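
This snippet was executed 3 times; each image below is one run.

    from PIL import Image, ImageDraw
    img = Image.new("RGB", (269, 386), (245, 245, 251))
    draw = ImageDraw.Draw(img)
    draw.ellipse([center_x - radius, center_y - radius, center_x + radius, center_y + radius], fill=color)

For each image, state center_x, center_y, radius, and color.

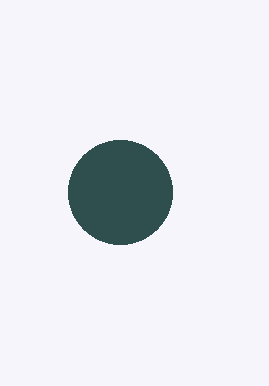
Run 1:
center_x = 120; center_y = 192; radius = 52; color = 'darkslategray'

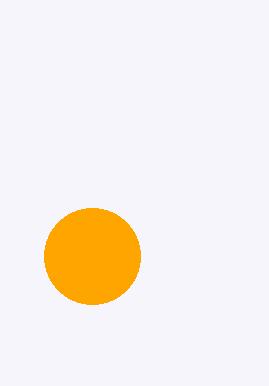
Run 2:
center_x = 92
center_y = 256
radius = 48
color = 'orange'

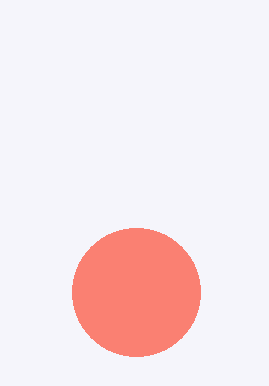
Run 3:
center_x = 136
center_y = 292
radius = 64
color = 'salmon'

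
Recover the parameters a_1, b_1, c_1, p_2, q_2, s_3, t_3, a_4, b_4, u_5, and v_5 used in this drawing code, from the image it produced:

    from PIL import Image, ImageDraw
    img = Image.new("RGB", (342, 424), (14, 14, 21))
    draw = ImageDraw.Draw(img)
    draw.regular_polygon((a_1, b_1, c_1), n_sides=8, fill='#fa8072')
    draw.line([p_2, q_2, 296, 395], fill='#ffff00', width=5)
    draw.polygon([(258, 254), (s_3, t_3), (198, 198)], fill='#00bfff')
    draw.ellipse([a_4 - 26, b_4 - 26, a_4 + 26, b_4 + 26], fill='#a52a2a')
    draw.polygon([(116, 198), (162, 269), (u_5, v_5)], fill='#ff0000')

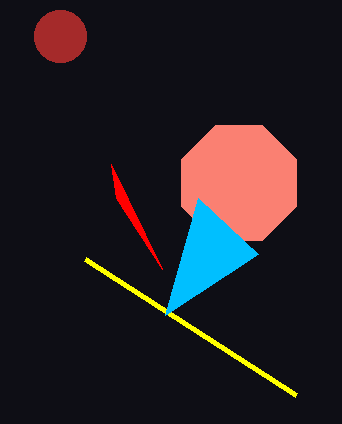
a_1 = 239, b_1 = 183, c_1 = 62, p_2 = 85, q_2 = 259, s_3 = 165, t_3 = 315, a_4 = 60, b_4 = 36, u_5 = 111, v_5 = 164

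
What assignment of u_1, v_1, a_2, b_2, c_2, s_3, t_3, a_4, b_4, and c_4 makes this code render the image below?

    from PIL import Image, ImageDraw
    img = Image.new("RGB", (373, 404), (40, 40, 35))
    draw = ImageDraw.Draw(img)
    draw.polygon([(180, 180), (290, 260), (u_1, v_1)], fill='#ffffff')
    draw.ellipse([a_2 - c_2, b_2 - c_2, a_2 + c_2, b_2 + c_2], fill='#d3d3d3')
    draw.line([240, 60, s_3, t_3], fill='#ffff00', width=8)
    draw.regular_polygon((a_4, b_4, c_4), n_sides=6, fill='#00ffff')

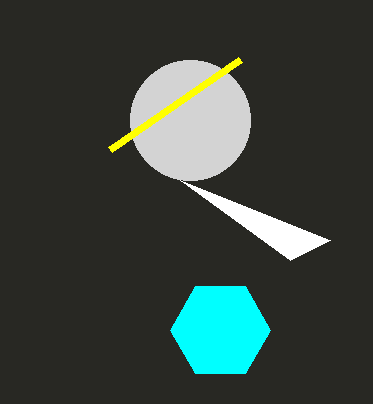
u_1 = 330; v_1 = 240; a_2 = 190; b_2 = 120; c_2 = 60; s_3 = 110; t_3 = 150; a_4 = 220; b_4 = 330; c_4 = 50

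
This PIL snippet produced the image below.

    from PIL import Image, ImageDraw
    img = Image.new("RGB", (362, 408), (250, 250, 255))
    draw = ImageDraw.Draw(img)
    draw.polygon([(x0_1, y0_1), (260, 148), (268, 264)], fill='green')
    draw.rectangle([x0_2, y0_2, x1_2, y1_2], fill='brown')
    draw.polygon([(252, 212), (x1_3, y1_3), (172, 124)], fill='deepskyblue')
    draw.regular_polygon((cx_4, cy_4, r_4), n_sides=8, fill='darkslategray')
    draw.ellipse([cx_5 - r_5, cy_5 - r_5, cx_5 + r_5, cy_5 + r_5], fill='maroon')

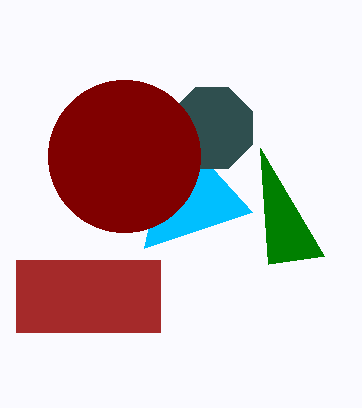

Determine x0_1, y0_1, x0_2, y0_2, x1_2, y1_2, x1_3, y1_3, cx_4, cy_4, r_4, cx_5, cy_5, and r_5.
x0_1 = 324
y0_1 = 256
x0_2 = 16
y0_2 = 260
x1_2 = 160
y1_2 = 332
x1_3 = 144
y1_3 = 248
cx_4 = 212
cy_4 = 128
r_4 = 44
cx_5 = 124
cy_5 = 156
r_5 = 76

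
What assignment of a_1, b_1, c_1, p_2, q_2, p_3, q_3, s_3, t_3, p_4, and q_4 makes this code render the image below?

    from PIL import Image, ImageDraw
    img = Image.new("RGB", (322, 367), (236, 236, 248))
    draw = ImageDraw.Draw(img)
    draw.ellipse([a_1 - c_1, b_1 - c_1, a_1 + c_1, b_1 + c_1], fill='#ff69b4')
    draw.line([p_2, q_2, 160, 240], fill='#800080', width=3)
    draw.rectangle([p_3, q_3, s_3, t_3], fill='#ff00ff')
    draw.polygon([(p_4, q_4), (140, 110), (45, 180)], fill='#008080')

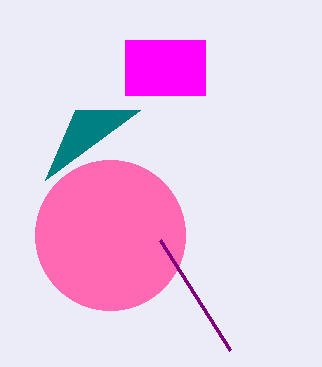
a_1 = 110; b_1 = 235; c_1 = 75; p_2 = 230; q_2 = 350; p_3 = 125; q_3 = 40; s_3 = 205; t_3 = 95; p_4 = 75; q_4 = 110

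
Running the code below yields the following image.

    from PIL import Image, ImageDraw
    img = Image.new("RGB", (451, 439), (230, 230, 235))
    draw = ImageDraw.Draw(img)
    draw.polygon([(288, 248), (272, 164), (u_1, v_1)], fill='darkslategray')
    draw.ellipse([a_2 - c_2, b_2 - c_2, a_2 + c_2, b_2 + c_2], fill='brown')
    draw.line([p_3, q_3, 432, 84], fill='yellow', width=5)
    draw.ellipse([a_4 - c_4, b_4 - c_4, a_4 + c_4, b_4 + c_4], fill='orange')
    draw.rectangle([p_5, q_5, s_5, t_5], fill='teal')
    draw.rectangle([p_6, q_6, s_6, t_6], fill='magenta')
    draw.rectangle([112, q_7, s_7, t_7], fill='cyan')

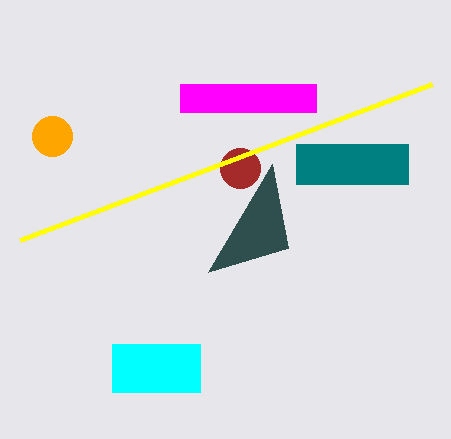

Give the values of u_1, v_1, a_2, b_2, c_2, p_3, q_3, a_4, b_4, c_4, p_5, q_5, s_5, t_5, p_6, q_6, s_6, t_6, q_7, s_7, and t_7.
u_1 = 208
v_1 = 272
a_2 = 240
b_2 = 168
c_2 = 20
p_3 = 20
q_3 = 240
a_4 = 52
b_4 = 136
c_4 = 20
p_5 = 296
q_5 = 144
s_5 = 408
t_5 = 184
p_6 = 180
q_6 = 84
s_6 = 316
t_6 = 112
q_7 = 344
s_7 = 200
t_7 = 392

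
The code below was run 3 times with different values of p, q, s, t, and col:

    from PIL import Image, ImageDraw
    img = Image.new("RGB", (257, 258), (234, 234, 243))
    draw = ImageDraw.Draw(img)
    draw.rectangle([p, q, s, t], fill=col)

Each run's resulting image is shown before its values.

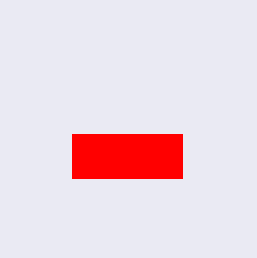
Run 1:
p = 72
q = 134
s = 182
t = 178
col = 'red'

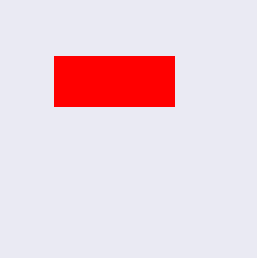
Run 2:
p = 54; q = 56; s = 174; t = 106; col = 'red'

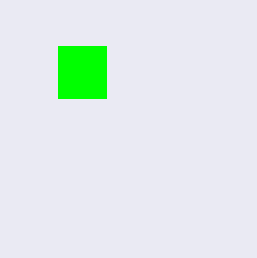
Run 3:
p = 58, q = 46, s = 106, t = 98, col = 'lime'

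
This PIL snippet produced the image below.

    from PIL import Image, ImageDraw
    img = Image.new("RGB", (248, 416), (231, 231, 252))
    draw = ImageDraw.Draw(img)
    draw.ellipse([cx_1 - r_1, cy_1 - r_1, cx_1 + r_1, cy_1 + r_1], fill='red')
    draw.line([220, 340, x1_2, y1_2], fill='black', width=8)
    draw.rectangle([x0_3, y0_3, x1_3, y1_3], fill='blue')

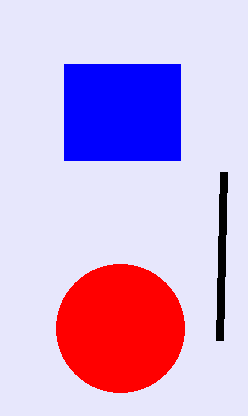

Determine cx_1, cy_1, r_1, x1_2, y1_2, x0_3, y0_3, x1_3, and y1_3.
cx_1 = 120; cy_1 = 328; r_1 = 64; x1_2 = 224; y1_2 = 172; x0_3 = 64; y0_3 = 64; x1_3 = 180; y1_3 = 160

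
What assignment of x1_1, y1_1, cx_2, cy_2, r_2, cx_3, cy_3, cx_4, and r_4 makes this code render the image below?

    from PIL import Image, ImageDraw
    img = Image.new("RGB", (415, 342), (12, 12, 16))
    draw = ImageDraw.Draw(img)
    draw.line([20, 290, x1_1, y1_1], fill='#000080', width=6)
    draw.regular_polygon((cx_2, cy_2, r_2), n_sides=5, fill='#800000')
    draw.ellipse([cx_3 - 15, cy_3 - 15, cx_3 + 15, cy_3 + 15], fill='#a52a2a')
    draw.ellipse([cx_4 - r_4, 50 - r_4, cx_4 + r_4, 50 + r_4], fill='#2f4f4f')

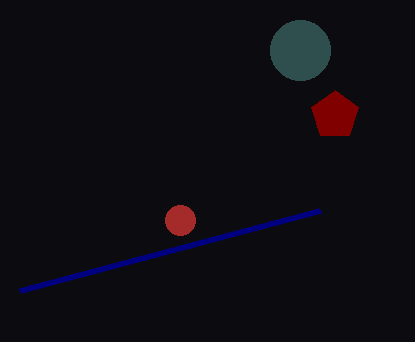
x1_1 = 320, y1_1 = 210, cx_2 = 335, cy_2 = 115, r_2 = 25, cx_3 = 180, cy_3 = 220, cx_4 = 300, r_4 = 30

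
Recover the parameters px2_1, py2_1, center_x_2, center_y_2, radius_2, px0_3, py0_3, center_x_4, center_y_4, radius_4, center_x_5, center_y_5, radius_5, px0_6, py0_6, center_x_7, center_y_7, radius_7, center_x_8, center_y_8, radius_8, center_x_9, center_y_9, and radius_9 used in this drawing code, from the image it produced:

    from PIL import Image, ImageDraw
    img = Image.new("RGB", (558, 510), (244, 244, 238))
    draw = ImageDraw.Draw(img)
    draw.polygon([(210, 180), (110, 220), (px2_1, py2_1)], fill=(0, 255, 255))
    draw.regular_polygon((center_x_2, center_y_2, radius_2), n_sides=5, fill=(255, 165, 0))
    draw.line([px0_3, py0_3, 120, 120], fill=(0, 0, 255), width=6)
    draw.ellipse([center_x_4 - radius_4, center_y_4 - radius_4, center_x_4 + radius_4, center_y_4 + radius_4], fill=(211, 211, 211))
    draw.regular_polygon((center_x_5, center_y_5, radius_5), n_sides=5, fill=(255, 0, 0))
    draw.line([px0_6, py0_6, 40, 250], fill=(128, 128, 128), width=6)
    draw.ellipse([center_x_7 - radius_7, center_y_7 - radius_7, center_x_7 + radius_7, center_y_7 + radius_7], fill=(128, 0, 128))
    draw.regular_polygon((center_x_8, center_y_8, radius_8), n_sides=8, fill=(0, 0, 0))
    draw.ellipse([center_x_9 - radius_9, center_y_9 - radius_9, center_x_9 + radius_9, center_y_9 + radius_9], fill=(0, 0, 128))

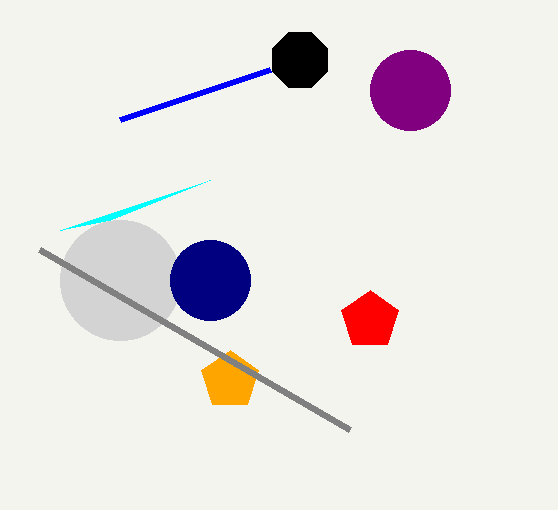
px2_1 = 60
py2_1 = 230
center_x_2 = 230
center_y_2 = 380
radius_2 = 30
px0_3 = 270
py0_3 = 70
center_x_4 = 120
center_y_4 = 280
radius_4 = 60
center_x_5 = 370
center_y_5 = 320
radius_5 = 30
px0_6 = 350
py0_6 = 430
center_x_7 = 410
center_y_7 = 90
radius_7 = 40
center_x_8 = 300
center_y_8 = 60
radius_8 = 30
center_x_9 = 210
center_y_9 = 280
radius_9 = 40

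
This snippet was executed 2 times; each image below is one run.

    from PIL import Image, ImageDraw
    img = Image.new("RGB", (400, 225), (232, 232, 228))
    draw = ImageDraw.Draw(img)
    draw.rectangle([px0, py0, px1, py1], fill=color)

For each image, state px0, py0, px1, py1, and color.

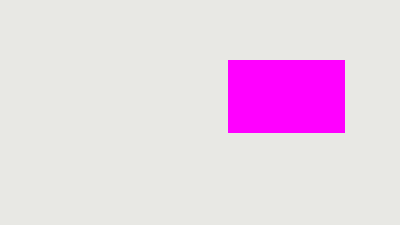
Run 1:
px0 = 228
py0 = 60
px1 = 344
py1 = 132
color = 'magenta'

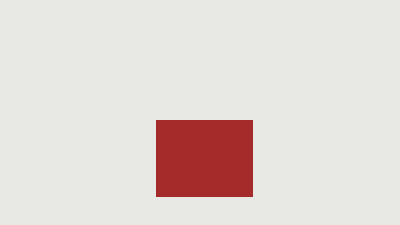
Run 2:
px0 = 156; py0 = 120; px1 = 252; py1 = 196; color = 'brown'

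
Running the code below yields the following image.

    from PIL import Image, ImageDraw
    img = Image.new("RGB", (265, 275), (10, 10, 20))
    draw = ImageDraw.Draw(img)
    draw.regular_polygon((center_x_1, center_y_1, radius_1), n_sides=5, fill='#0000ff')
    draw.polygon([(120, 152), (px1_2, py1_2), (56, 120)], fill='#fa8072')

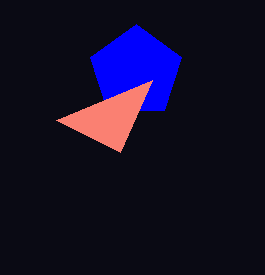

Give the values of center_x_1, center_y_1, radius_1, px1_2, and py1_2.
center_x_1 = 136, center_y_1 = 72, radius_1 = 48, px1_2 = 152, py1_2 = 80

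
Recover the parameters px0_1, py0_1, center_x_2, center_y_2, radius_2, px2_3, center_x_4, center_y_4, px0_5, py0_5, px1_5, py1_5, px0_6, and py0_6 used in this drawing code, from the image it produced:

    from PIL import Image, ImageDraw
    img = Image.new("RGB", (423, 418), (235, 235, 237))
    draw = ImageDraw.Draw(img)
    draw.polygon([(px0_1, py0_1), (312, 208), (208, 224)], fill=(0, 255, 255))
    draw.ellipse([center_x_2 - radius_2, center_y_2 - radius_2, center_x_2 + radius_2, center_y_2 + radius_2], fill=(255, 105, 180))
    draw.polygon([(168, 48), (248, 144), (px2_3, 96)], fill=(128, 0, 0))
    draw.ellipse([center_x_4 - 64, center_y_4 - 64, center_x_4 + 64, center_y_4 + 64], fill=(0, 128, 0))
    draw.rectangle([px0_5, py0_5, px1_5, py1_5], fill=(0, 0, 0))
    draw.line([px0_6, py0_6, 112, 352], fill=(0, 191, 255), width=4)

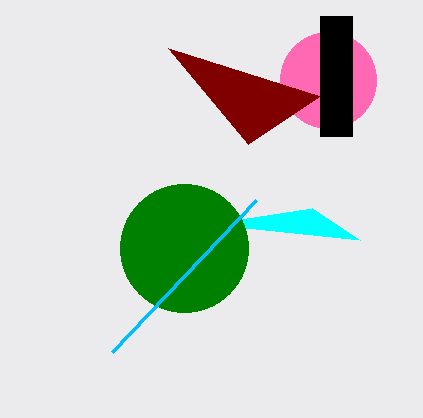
px0_1 = 360; py0_1 = 240; center_x_2 = 328; center_y_2 = 80; radius_2 = 48; px2_3 = 320; center_x_4 = 184; center_y_4 = 248; px0_5 = 320; py0_5 = 16; px1_5 = 352; py1_5 = 136; px0_6 = 256; py0_6 = 200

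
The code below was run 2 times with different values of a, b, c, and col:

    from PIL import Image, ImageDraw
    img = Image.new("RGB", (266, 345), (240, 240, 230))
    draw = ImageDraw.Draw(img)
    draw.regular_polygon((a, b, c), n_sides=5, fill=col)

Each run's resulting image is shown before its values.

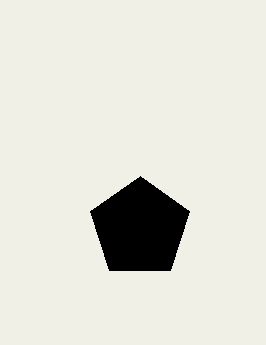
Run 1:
a = 140
b = 228
c = 52
col = 'black'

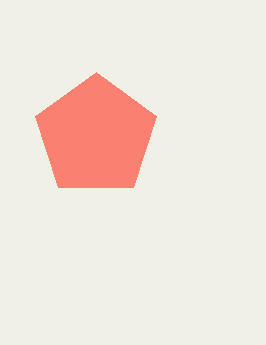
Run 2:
a = 96
b = 136
c = 64
col = 'salmon'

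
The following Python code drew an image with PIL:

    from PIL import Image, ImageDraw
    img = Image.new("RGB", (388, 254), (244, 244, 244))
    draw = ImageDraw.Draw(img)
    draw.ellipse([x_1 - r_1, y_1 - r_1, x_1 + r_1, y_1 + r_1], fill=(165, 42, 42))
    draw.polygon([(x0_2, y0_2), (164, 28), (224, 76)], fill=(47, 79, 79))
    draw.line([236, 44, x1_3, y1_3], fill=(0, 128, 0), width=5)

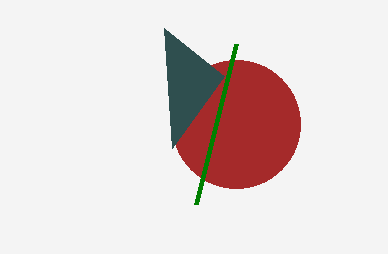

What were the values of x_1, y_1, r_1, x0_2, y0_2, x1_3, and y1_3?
x_1 = 236; y_1 = 124; r_1 = 64; x0_2 = 172; y0_2 = 148; x1_3 = 196; y1_3 = 204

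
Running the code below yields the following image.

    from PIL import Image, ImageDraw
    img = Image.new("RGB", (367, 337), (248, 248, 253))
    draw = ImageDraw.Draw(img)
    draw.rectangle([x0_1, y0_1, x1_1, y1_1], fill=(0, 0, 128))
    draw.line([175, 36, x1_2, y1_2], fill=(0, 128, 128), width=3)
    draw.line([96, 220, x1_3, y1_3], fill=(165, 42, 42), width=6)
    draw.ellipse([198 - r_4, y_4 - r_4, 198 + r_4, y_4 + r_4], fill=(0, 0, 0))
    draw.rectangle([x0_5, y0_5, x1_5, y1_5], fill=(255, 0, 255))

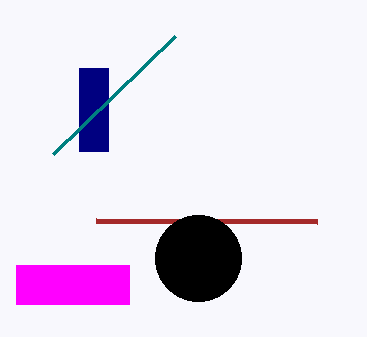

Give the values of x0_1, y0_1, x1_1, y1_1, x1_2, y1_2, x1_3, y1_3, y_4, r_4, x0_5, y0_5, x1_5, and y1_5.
x0_1 = 79
y0_1 = 68
x1_1 = 108
y1_1 = 151
x1_2 = 53
y1_2 = 154
x1_3 = 317
y1_3 = 221
y_4 = 258
r_4 = 43
x0_5 = 16
y0_5 = 265
x1_5 = 129
y1_5 = 304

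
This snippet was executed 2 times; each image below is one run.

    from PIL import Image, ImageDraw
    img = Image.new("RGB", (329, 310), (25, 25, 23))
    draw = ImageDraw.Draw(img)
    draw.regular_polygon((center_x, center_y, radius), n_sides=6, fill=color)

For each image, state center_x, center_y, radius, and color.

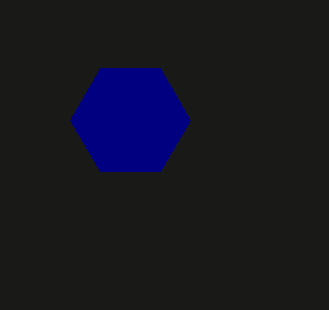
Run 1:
center_x = 130
center_y = 120
radius = 60
color = 'navy'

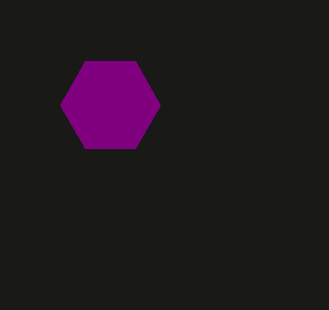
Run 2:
center_x = 110, center_y = 105, radius = 50, color = 'purple'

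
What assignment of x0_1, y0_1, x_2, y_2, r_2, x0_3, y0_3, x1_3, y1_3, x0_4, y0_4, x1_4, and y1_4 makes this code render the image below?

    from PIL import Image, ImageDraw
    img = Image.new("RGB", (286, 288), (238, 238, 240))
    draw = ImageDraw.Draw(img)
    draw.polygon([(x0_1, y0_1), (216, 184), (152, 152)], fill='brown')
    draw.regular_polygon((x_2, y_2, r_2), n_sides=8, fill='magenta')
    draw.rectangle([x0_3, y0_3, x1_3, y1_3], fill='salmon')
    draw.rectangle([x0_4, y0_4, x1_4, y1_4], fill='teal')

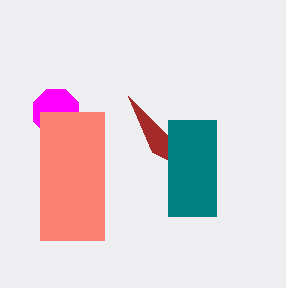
x0_1 = 128, y0_1 = 96, x_2 = 56, y_2 = 112, r_2 = 24, x0_3 = 40, y0_3 = 112, x1_3 = 104, y1_3 = 240, x0_4 = 168, y0_4 = 120, x1_4 = 216, y1_4 = 216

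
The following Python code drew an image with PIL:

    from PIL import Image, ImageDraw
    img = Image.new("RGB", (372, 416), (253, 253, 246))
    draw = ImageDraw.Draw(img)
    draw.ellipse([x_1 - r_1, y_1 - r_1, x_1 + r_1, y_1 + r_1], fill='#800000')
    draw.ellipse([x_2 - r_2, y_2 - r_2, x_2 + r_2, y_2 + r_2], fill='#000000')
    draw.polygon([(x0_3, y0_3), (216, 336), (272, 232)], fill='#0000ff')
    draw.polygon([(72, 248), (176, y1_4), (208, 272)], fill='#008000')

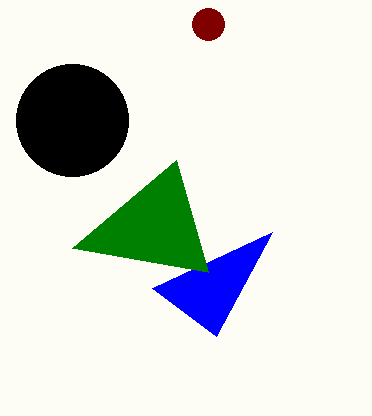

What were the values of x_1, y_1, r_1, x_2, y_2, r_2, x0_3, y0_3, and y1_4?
x_1 = 208, y_1 = 24, r_1 = 16, x_2 = 72, y_2 = 120, r_2 = 56, x0_3 = 152, y0_3 = 288, y1_4 = 160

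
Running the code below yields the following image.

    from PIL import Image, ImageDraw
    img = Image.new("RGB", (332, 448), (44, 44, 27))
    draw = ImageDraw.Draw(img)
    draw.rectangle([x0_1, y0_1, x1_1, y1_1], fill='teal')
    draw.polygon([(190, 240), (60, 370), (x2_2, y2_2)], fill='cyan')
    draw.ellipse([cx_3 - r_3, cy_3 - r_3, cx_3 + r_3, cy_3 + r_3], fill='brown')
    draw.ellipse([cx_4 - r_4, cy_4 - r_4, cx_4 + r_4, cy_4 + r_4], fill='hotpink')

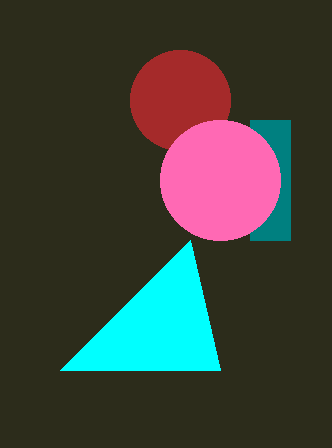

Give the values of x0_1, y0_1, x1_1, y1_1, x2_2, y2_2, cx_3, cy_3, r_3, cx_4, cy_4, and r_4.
x0_1 = 250, y0_1 = 120, x1_1 = 290, y1_1 = 240, x2_2 = 220, y2_2 = 370, cx_3 = 180, cy_3 = 100, r_3 = 50, cx_4 = 220, cy_4 = 180, r_4 = 60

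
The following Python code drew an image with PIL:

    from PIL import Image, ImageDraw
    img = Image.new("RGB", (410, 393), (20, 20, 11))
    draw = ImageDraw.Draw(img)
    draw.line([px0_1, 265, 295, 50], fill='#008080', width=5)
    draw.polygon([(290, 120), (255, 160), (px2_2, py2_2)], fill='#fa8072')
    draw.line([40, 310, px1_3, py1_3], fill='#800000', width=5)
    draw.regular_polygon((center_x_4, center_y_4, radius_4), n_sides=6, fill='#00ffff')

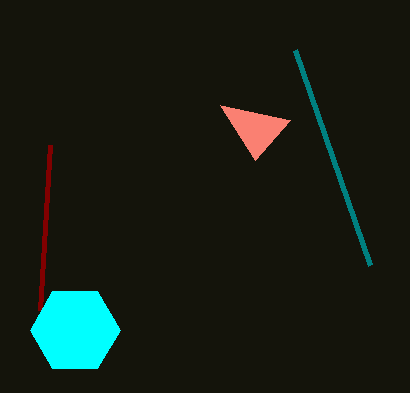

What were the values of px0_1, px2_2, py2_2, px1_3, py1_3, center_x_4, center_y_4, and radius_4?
px0_1 = 370, px2_2 = 220, py2_2 = 105, px1_3 = 50, py1_3 = 145, center_x_4 = 75, center_y_4 = 330, radius_4 = 45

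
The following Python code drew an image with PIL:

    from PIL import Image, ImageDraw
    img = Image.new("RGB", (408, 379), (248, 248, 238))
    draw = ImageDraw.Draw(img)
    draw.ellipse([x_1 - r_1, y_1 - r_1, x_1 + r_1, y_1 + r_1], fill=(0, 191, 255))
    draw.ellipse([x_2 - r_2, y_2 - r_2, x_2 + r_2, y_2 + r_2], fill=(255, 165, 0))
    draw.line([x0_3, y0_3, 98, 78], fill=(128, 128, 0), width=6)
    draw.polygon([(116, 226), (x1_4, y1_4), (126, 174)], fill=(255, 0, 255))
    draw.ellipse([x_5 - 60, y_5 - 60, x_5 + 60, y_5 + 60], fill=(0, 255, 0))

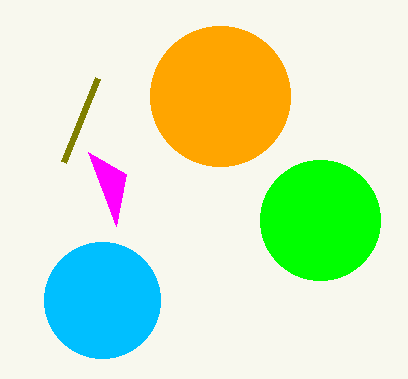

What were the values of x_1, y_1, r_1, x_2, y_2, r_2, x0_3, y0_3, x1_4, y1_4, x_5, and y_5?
x_1 = 102; y_1 = 300; r_1 = 58; x_2 = 220; y_2 = 96; r_2 = 70; x0_3 = 64; y0_3 = 162; x1_4 = 88; y1_4 = 152; x_5 = 320; y_5 = 220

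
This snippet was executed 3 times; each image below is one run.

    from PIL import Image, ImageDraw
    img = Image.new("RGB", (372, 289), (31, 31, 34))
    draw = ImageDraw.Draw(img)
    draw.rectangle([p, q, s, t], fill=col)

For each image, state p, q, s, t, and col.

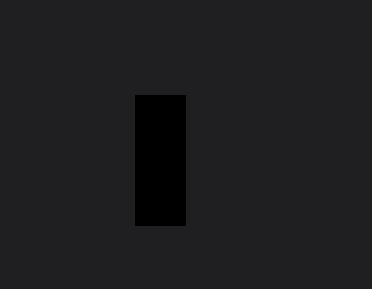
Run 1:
p = 135, q = 95, s = 185, t = 225, col = 'black'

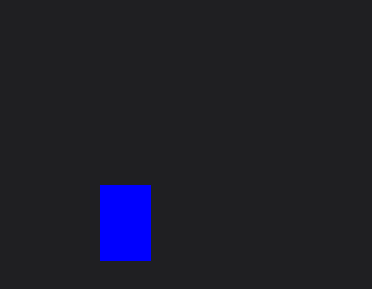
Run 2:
p = 100
q = 185
s = 150
t = 260
col = 'blue'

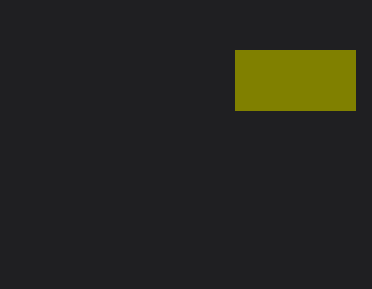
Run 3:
p = 235
q = 50
s = 355
t = 110
col = 'olive'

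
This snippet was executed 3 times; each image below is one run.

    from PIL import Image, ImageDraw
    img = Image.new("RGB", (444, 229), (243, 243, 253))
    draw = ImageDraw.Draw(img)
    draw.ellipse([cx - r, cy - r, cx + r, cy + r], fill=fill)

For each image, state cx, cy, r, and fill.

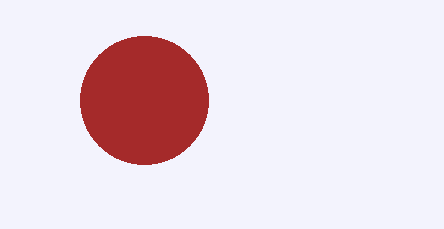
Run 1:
cx = 144, cy = 100, r = 64, fill = 'brown'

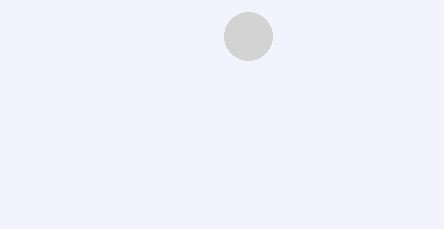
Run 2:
cx = 248, cy = 36, r = 24, fill = 'lightgray'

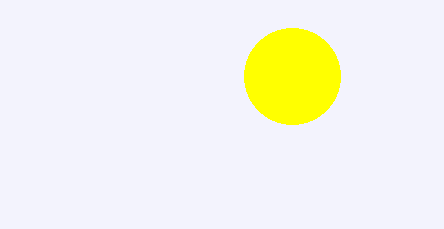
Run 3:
cx = 292; cy = 76; r = 48; fill = 'yellow'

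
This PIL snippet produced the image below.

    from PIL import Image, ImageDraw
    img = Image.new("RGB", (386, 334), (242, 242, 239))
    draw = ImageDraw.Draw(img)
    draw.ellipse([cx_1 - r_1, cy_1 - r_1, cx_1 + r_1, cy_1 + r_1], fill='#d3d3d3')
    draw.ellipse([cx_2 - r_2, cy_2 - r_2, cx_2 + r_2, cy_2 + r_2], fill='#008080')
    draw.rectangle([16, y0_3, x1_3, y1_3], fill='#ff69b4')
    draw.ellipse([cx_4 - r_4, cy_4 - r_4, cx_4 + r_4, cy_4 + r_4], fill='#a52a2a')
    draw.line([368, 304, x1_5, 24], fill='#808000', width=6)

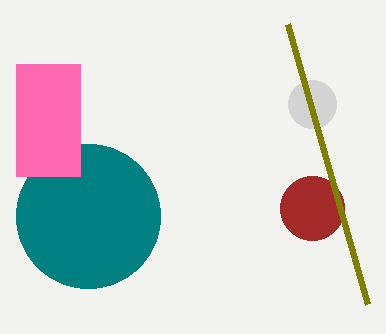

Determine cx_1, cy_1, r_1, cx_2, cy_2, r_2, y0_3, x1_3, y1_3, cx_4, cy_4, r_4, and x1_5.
cx_1 = 312
cy_1 = 104
r_1 = 24
cx_2 = 88
cy_2 = 216
r_2 = 72
y0_3 = 64
x1_3 = 80
y1_3 = 176
cx_4 = 312
cy_4 = 208
r_4 = 32
x1_5 = 288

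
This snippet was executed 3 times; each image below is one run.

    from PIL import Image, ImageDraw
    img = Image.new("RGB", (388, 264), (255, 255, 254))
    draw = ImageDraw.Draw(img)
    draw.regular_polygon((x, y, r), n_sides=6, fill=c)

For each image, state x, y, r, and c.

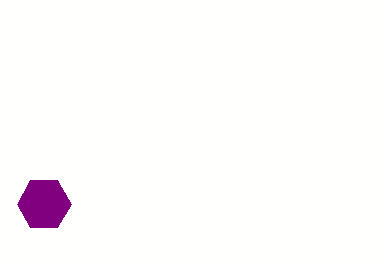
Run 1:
x = 44; y = 204; r = 27; c = 'purple'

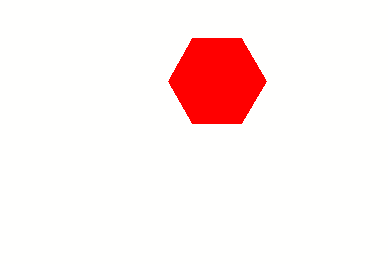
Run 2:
x = 217, y = 81, r = 49, c = 'red'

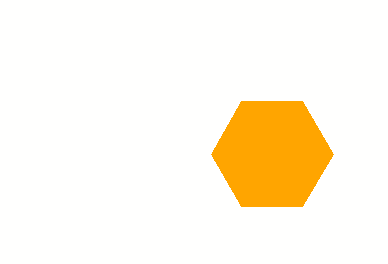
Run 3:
x = 272; y = 154; r = 61; c = 'orange'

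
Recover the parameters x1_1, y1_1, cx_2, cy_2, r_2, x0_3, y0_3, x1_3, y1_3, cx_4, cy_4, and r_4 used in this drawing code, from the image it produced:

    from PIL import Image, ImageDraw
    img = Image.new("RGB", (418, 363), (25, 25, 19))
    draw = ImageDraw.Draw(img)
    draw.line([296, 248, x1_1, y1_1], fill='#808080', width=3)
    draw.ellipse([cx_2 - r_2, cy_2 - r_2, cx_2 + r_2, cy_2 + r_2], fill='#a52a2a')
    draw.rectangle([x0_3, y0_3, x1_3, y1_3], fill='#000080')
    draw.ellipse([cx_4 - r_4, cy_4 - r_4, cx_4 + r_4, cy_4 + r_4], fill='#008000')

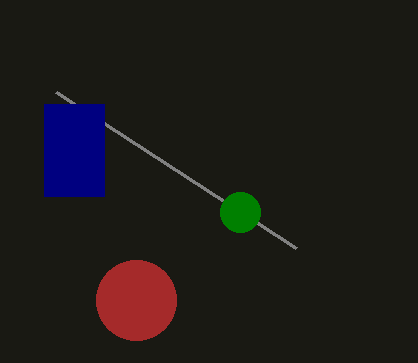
x1_1 = 56
y1_1 = 92
cx_2 = 136
cy_2 = 300
r_2 = 40
x0_3 = 44
y0_3 = 104
x1_3 = 104
y1_3 = 196
cx_4 = 240
cy_4 = 212
r_4 = 20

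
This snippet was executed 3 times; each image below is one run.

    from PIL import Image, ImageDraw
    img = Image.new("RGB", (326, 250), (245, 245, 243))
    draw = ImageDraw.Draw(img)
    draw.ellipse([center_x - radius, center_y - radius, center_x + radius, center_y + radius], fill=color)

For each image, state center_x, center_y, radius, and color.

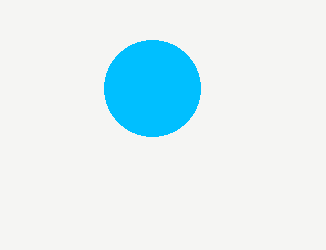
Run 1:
center_x = 152, center_y = 88, radius = 48, color = 'deepskyblue'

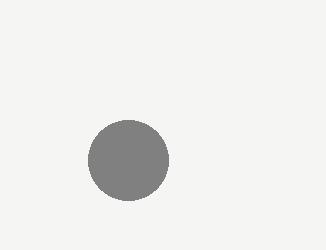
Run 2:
center_x = 128; center_y = 160; radius = 40; color = 'gray'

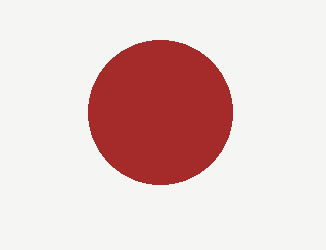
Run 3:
center_x = 160; center_y = 112; radius = 72; color = 'brown'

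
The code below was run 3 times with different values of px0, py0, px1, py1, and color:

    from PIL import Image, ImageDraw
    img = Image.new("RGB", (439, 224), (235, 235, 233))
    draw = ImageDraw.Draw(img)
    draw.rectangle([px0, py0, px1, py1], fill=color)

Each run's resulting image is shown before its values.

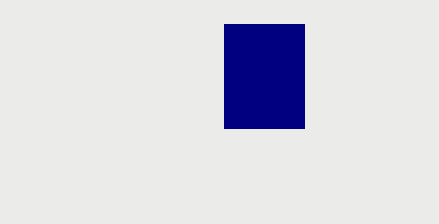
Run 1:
px0 = 224
py0 = 24
px1 = 304
py1 = 128
color = 'navy'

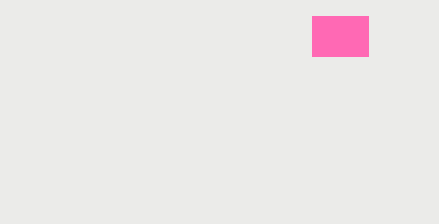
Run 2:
px0 = 312; py0 = 16; px1 = 368; py1 = 56; color = 'hotpink'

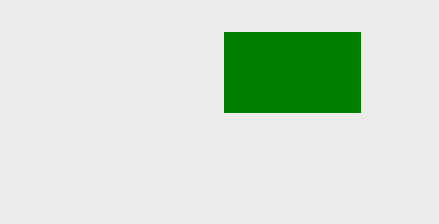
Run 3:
px0 = 224
py0 = 32
px1 = 360
py1 = 112
color = 'green'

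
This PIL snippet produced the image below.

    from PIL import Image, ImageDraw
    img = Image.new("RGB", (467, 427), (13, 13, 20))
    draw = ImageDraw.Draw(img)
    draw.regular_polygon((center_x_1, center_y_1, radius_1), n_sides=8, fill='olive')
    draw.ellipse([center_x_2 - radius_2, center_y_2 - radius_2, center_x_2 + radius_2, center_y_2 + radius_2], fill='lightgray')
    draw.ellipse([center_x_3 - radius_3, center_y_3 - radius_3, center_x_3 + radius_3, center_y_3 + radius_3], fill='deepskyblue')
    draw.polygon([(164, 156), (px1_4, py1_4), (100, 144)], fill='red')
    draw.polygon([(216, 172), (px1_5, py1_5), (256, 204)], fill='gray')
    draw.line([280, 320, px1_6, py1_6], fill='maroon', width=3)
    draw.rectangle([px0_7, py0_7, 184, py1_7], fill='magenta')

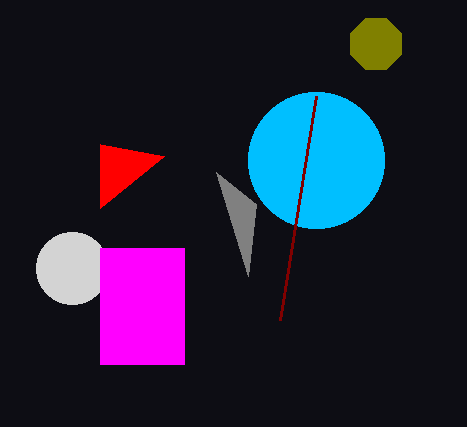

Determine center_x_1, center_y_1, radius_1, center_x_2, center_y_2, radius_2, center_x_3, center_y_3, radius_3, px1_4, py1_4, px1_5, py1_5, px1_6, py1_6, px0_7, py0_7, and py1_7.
center_x_1 = 376, center_y_1 = 44, radius_1 = 28, center_x_2 = 72, center_y_2 = 268, radius_2 = 36, center_x_3 = 316, center_y_3 = 160, radius_3 = 68, px1_4 = 100, py1_4 = 208, px1_5 = 248, py1_5 = 276, px1_6 = 316, py1_6 = 96, px0_7 = 100, py0_7 = 248, py1_7 = 364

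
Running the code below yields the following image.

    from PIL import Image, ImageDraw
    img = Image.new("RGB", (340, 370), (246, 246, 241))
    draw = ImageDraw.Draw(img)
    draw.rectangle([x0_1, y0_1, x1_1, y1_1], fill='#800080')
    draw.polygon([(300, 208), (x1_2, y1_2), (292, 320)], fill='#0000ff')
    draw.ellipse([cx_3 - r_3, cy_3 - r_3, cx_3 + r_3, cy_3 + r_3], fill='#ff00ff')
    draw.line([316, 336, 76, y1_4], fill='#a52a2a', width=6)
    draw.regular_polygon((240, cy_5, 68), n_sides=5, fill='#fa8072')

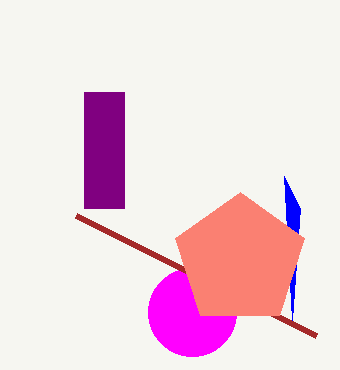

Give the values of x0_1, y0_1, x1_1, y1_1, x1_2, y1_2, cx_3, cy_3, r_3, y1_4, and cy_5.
x0_1 = 84, y0_1 = 92, x1_1 = 124, y1_1 = 208, x1_2 = 284, y1_2 = 176, cx_3 = 192, cy_3 = 312, r_3 = 44, y1_4 = 216, cy_5 = 260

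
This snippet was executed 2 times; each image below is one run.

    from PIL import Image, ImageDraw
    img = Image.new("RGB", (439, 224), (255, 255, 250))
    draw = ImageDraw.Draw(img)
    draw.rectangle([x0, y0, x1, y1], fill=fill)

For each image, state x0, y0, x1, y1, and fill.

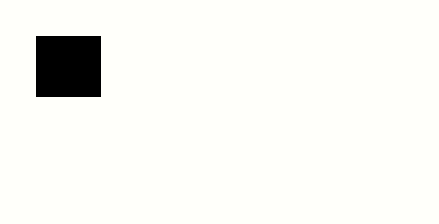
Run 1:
x0 = 36
y0 = 36
x1 = 100
y1 = 96
fill = 'black'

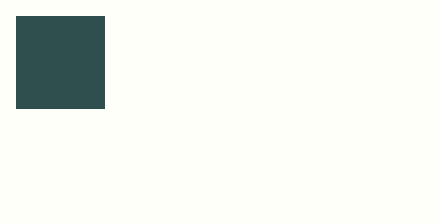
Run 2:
x0 = 16; y0 = 16; x1 = 104; y1 = 108; fill = 'darkslategray'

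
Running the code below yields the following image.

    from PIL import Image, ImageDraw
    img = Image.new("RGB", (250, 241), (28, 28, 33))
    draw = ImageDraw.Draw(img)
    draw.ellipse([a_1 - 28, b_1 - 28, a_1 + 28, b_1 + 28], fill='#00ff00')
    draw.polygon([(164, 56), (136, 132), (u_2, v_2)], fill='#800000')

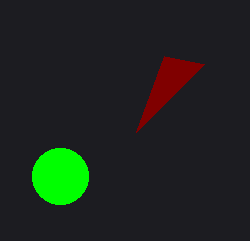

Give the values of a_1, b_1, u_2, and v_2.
a_1 = 60, b_1 = 176, u_2 = 204, v_2 = 64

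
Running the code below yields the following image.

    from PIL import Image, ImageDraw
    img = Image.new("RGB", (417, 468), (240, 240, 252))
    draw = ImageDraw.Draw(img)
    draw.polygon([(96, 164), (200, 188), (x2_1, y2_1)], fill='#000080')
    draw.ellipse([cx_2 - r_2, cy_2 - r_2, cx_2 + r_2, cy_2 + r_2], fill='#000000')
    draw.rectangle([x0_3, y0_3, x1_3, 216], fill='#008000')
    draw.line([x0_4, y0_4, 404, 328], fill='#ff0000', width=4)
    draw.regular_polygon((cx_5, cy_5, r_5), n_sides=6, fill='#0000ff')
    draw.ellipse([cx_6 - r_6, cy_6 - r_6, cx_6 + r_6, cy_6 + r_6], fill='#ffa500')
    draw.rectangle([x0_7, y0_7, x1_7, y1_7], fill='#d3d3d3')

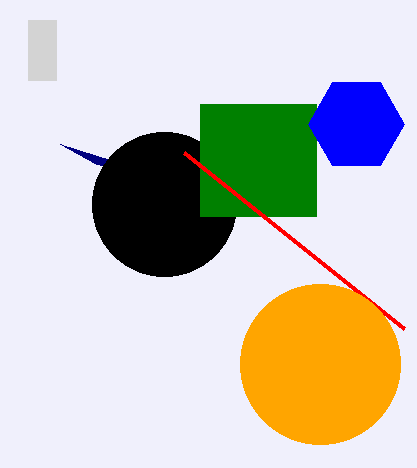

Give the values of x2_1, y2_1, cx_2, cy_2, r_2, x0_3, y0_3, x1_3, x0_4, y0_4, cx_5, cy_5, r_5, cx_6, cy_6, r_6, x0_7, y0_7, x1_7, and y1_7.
x2_1 = 60, y2_1 = 144, cx_2 = 164, cy_2 = 204, r_2 = 72, x0_3 = 200, y0_3 = 104, x1_3 = 316, x0_4 = 184, y0_4 = 152, cx_5 = 356, cy_5 = 124, r_5 = 48, cx_6 = 320, cy_6 = 364, r_6 = 80, x0_7 = 28, y0_7 = 20, x1_7 = 56, y1_7 = 80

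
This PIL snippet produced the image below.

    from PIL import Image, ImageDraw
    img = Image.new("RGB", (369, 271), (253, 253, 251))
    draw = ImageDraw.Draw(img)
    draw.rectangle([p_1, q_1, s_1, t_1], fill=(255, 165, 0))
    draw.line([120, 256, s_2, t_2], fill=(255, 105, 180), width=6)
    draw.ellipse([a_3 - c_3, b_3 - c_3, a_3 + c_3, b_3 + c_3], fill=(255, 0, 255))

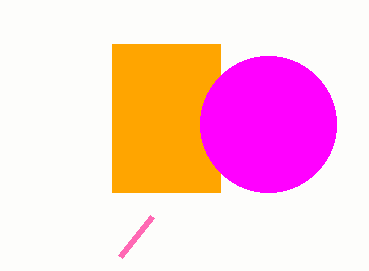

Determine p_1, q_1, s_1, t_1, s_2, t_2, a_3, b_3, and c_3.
p_1 = 112; q_1 = 44; s_1 = 220; t_1 = 192; s_2 = 152; t_2 = 216; a_3 = 268; b_3 = 124; c_3 = 68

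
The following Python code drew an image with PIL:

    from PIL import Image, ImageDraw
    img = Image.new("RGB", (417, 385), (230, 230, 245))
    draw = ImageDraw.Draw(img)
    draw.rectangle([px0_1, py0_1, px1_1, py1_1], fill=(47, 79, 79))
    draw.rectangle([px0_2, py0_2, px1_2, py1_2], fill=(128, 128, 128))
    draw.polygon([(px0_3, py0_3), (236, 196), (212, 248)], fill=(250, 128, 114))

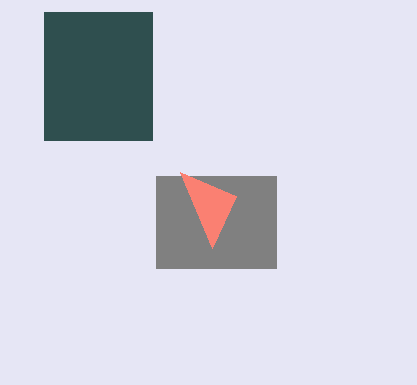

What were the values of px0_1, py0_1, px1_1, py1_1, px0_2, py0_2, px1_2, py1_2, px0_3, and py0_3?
px0_1 = 44; py0_1 = 12; px1_1 = 152; py1_1 = 140; px0_2 = 156; py0_2 = 176; px1_2 = 276; py1_2 = 268; px0_3 = 180; py0_3 = 172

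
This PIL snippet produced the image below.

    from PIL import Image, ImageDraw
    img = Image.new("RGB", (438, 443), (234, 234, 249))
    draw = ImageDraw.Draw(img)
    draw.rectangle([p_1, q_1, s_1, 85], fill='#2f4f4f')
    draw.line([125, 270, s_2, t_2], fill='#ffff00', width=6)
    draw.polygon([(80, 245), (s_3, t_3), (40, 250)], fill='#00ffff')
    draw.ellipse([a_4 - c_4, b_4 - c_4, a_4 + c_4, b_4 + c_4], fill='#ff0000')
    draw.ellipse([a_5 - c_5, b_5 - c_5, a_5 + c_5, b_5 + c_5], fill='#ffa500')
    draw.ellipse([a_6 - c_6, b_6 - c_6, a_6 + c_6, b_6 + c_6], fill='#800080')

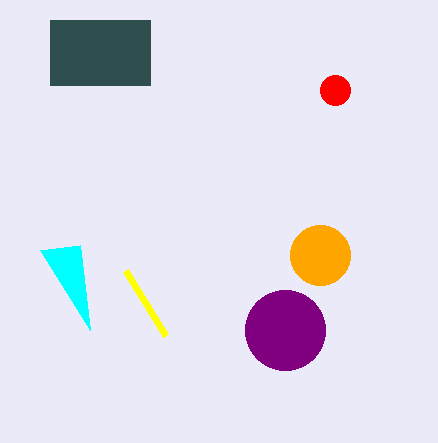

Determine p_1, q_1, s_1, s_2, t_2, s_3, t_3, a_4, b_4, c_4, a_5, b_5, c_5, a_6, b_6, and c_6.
p_1 = 50; q_1 = 20; s_1 = 150; s_2 = 165; t_2 = 335; s_3 = 90; t_3 = 330; a_4 = 335; b_4 = 90; c_4 = 15; a_5 = 320; b_5 = 255; c_5 = 30; a_6 = 285; b_6 = 330; c_6 = 40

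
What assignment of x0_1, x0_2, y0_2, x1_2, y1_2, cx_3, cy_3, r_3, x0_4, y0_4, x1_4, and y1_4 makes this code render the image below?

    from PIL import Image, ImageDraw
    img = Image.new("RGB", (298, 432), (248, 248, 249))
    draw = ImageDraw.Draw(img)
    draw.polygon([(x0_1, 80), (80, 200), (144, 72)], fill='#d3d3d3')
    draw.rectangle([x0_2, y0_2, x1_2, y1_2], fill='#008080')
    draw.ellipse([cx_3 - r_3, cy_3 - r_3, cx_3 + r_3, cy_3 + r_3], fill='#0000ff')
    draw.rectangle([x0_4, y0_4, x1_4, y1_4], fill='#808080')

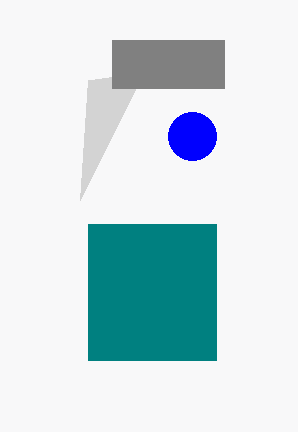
x0_1 = 88, x0_2 = 88, y0_2 = 224, x1_2 = 216, y1_2 = 360, cx_3 = 192, cy_3 = 136, r_3 = 24, x0_4 = 112, y0_4 = 40, x1_4 = 224, y1_4 = 88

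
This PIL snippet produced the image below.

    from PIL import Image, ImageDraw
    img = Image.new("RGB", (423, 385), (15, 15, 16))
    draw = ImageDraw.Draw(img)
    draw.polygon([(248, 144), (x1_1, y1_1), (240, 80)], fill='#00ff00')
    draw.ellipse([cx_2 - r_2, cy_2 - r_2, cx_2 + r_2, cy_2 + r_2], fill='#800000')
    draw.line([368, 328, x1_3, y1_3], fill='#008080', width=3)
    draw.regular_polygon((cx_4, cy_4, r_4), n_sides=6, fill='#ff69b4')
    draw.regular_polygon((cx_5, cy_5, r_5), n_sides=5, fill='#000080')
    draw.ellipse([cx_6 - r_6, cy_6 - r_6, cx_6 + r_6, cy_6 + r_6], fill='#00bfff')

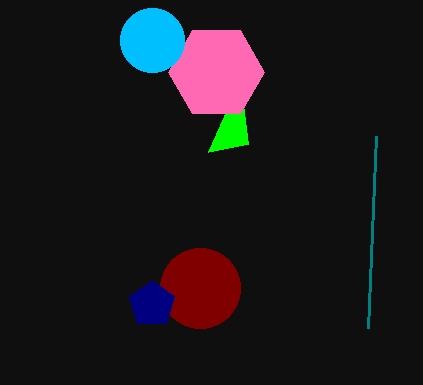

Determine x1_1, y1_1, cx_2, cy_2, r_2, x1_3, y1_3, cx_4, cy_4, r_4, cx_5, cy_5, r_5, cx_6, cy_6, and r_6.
x1_1 = 208
y1_1 = 152
cx_2 = 200
cy_2 = 288
r_2 = 40
x1_3 = 376
y1_3 = 136
cx_4 = 216
cy_4 = 72
r_4 = 48
cx_5 = 152
cy_5 = 304
r_5 = 24
cx_6 = 152
cy_6 = 40
r_6 = 32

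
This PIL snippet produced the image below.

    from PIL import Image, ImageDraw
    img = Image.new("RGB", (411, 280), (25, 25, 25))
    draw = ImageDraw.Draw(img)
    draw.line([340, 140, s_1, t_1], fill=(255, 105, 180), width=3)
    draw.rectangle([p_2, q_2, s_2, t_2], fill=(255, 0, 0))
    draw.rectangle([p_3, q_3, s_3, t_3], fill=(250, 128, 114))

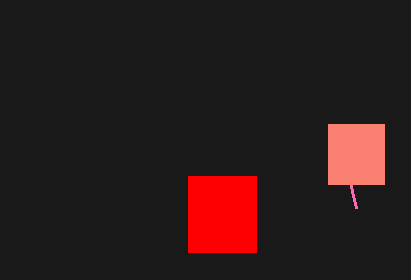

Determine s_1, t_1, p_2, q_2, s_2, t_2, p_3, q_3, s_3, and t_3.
s_1 = 356; t_1 = 208; p_2 = 188; q_2 = 176; s_2 = 256; t_2 = 252; p_3 = 328; q_3 = 124; s_3 = 384; t_3 = 184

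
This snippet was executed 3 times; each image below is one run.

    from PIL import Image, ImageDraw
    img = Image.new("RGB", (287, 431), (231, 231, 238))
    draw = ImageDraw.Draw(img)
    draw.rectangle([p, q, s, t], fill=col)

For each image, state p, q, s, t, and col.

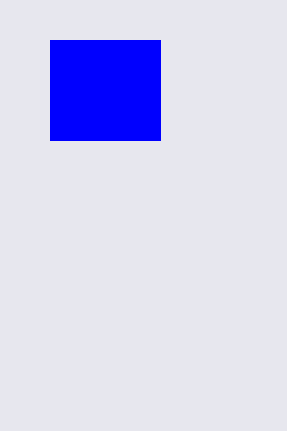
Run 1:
p = 50
q = 40
s = 160
t = 140
col = 'blue'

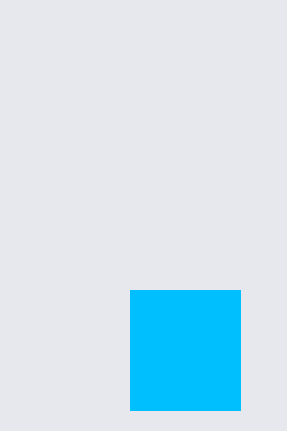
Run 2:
p = 130, q = 290, s = 240, t = 410, col = 'deepskyblue'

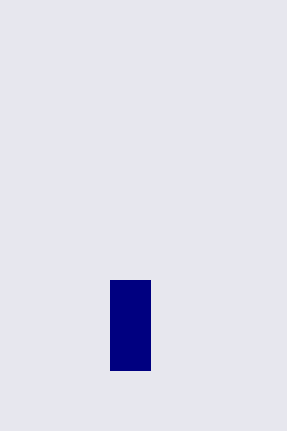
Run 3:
p = 110
q = 280
s = 150
t = 370
col = 'navy'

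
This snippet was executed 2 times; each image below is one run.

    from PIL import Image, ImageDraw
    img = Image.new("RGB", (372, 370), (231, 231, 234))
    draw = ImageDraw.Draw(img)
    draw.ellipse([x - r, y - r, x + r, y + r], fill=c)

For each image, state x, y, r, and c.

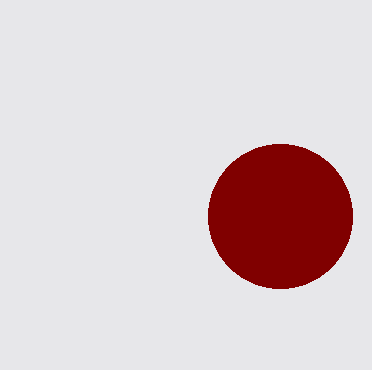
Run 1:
x = 280; y = 216; r = 72; c = 'maroon'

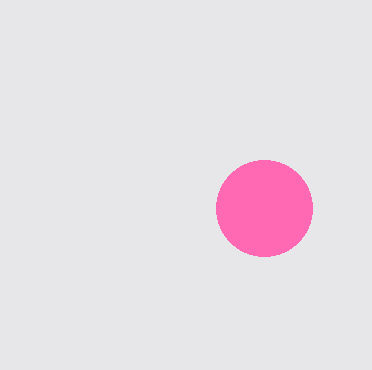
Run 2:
x = 264, y = 208, r = 48, c = 'hotpink'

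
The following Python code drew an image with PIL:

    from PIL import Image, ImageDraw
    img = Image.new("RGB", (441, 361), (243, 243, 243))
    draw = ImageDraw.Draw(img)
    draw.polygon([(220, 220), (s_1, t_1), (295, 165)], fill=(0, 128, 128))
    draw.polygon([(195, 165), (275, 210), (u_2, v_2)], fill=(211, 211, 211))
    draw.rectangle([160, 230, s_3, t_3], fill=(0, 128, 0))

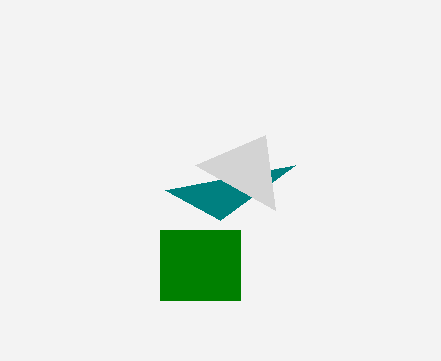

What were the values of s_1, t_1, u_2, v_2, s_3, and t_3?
s_1 = 165; t_1 = 190; u_2 = 265; v_2 = 135; s_3 = 240; t_3 = 300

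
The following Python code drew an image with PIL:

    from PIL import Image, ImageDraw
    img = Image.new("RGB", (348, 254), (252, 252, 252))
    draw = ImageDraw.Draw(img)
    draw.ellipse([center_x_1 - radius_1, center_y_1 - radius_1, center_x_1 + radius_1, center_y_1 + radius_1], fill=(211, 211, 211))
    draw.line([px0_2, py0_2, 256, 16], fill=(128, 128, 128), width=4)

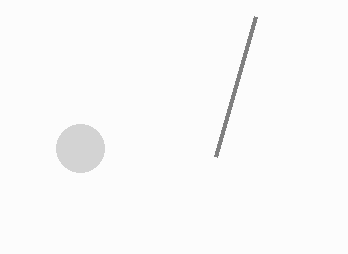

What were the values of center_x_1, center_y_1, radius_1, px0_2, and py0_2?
center_x_1 = 80, center_y_1 = 148, radius_1 = 24, px0_2 = 216, py0_2 = 156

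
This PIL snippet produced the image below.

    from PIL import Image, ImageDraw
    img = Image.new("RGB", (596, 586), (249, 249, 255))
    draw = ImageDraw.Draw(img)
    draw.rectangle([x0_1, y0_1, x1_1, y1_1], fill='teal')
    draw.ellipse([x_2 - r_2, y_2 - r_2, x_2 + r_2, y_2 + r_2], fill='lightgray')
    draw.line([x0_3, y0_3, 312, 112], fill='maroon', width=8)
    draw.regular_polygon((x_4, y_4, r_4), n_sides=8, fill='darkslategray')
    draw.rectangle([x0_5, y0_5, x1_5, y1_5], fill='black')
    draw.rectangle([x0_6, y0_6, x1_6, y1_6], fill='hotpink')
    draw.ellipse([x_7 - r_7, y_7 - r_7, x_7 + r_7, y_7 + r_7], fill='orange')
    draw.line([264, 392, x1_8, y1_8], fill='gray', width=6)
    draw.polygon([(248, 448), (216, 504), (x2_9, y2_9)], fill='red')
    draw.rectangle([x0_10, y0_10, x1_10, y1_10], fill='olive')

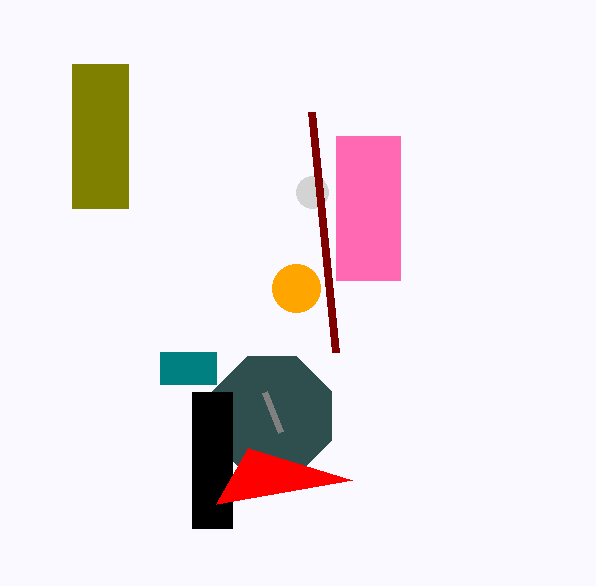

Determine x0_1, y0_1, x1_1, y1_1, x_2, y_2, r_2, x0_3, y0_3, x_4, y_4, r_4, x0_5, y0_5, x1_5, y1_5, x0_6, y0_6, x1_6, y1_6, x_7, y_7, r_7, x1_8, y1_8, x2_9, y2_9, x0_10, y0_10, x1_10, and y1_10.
x0_1 = 160, y0_1 = 352, x1_1 = 216, y1_1 = 384, x_2 = 312, y_2 = 192, r_2 = 16, x0_3 = 336, y0_3 = 352, x_4 = 272, y_4 = 416, r_4 = 64, x0_5 = 192, y0_5 = 392, x1_5 = 232, y1_5 = 528, x0_6 = 336, y0_6 = 136, x1_6 = 400, y1_6 = 280, x_7 = 296, y_7 = 288, r_7 = 24, x1_8 = 280, y1_8 = 432, x2_9 = 352, y2_9 = 480, x0_10 = 72, y0_10 = 64, x1_10 = 128, y1_10 = 208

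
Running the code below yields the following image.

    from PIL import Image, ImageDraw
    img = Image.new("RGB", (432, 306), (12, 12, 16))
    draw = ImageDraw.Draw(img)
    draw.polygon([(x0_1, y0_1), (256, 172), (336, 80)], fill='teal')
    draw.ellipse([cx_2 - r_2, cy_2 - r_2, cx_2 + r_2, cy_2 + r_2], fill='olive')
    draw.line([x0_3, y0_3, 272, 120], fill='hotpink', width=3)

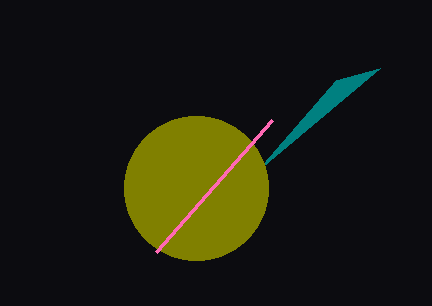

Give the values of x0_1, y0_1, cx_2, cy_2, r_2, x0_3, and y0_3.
x0_1 = 380
y0_1 = 68
cx_2 = 196
cy_2 = 188
r_2 = 72
x0_3 = 156
y0_3 = 252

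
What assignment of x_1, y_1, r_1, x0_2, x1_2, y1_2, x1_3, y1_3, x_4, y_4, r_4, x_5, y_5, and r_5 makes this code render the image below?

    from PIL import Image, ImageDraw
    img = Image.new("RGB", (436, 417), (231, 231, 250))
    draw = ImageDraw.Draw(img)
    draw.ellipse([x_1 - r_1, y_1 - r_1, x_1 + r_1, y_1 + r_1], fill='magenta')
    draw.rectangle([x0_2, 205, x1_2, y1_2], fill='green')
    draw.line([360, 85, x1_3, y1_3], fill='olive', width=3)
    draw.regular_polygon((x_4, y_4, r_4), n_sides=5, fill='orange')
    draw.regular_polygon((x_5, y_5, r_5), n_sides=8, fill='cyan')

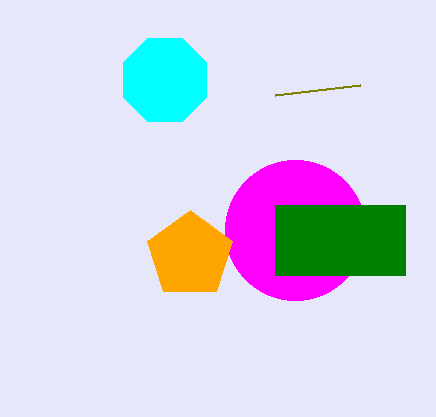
x_1 = 295
y_1 = 230
r_1 = 70
x0_2 = 275
x1_2 = 405
y1_2 = 275
x1_3 = 275
y1_3 = 95
x_4 = 190
y_4 = 255
r_4 = 45
x_5 = 165
y_5 = 80
r_5 = 45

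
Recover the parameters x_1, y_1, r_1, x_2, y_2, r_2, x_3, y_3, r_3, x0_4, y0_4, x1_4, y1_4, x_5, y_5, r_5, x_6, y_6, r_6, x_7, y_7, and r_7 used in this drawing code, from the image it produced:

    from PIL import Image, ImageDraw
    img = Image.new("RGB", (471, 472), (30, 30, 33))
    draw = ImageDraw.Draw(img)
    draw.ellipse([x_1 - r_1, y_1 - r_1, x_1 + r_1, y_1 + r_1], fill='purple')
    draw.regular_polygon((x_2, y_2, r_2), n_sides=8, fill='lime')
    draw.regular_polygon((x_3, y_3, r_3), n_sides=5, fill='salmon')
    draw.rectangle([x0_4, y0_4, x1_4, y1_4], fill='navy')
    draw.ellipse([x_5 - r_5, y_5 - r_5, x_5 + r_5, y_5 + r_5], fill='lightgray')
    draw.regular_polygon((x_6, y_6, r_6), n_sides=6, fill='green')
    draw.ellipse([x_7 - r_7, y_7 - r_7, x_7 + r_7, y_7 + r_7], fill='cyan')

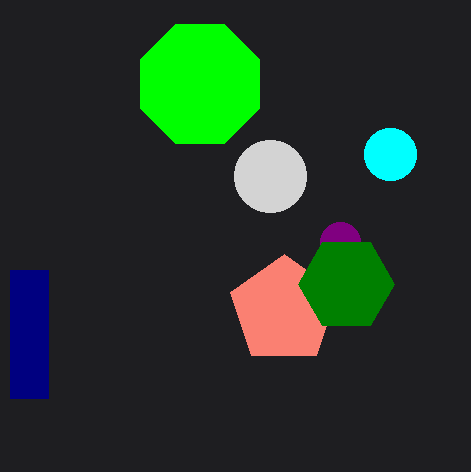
x_1 = 340
y_1 = 242
r_1 = 20
x_2 = 200
y_2 = 84
r_2 = 64
x_3 = 284
y_3 = 310
r_3 = 56
x0_4 = 10
y0_4 = 270
x1_4 = 48
y1_4 = 398
x_5 = 270
y_5 = 176
r_5 = 36
x_6 = 346
y_6 = 284
r_6 = 48
x_7 = 390
y_7 = 154
r_7 = 26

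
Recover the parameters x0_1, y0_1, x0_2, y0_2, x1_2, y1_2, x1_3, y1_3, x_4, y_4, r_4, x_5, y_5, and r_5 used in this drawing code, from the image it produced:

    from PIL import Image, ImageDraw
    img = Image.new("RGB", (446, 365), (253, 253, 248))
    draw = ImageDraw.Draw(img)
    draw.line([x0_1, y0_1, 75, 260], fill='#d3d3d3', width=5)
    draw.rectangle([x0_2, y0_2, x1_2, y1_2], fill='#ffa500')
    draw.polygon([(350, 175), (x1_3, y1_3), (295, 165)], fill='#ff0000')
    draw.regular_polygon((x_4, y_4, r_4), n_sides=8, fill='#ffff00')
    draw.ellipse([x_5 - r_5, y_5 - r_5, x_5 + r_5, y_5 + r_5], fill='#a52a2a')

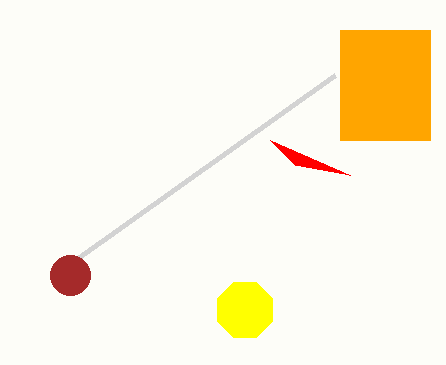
x0_1 = 335
y0_1 = 75
x0_2 = 340
y0_2 = 30
x1_2 = 430
y1_2 = 140
x1_3 = 270
y1_3 = 140
x_4 = 245
y_4 = 310
r_4 = 30
x_5 = 70
y_5 = 275
r_5 = 20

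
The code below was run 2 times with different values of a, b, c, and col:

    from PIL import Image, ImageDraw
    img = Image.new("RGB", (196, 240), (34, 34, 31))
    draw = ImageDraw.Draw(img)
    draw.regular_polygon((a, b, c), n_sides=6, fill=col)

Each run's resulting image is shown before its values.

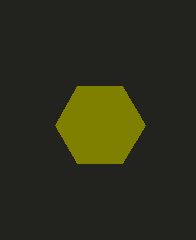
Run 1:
a = 100
b = 125
c = 45
col = 'olive'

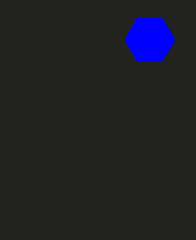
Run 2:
a = 150
b = 40
c = 25
col = 'blue'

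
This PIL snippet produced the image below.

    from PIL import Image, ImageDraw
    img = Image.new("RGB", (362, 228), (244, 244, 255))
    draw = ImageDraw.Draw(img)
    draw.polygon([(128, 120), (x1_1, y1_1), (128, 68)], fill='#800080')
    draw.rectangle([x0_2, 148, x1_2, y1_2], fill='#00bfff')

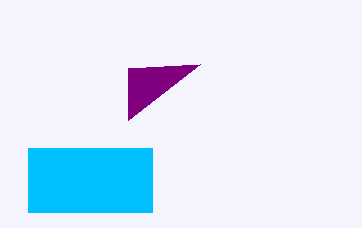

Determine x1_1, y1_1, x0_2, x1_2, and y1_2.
x1_1 = 200; y1_1 = 64; x0_2 = 28; x1_2 = 152; y1_2 = 212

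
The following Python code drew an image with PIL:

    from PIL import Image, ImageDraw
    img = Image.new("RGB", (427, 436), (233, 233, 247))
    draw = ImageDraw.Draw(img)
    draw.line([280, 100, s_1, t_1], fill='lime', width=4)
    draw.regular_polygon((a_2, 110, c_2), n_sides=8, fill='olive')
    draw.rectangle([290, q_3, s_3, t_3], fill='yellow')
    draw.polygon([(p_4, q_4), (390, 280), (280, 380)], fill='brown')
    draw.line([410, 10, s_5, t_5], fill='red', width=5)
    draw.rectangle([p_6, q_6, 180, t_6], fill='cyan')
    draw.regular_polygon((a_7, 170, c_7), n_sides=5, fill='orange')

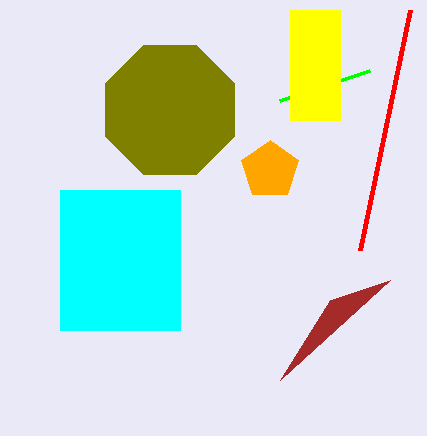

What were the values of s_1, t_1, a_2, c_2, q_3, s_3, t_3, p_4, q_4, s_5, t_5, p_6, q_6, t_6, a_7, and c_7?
s_1 = 370, t_1 = 70, a_2 = 170, c_2 = 70, q_3 = 10, s_3 = 340, t_3 = 120, p_4 = 330, q_4 = 300, s_5 = 360, t_5 = 250, p_6 = 60, q_6 = 190, t_6 = 330, a_7 = 270, c_7 = 30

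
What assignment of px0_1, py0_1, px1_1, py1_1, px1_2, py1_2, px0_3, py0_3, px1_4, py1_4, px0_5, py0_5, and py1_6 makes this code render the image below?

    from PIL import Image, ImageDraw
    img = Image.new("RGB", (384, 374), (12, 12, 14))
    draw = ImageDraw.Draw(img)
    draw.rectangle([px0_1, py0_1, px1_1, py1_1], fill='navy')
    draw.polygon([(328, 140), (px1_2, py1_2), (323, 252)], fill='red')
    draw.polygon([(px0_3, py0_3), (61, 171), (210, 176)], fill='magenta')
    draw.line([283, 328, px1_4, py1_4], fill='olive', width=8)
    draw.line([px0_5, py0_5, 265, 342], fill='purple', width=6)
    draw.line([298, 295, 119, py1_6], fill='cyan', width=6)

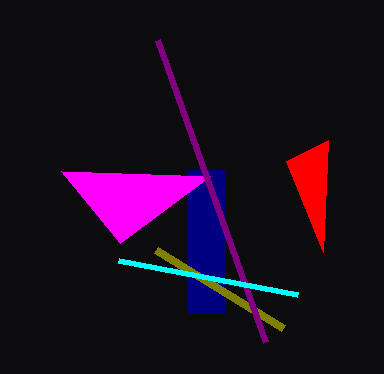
px0_1 = 188; py0_1 = 170; px1_1 = 225; py1_1 = 313; px1_2 = 286; py1_2 = 161; px0_3 = 120; py0_3 = 243; px1_4 = 156; py1_4 = 250; px0_5 = 157; py0_5 = 40; py1_6 = 261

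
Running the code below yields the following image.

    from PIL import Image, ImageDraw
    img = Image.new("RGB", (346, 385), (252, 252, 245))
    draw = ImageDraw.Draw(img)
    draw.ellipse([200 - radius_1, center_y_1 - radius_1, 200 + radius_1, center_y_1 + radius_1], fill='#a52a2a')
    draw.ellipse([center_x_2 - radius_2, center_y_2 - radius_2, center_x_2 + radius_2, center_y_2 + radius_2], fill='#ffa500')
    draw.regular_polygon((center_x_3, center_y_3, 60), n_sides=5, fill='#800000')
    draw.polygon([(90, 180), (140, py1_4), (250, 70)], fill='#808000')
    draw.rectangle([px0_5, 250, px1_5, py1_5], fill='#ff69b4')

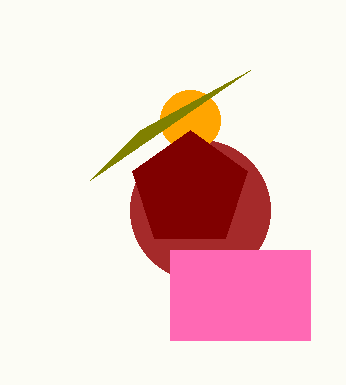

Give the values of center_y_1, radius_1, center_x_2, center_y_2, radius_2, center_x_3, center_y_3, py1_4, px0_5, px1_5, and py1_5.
center_y_1 = 210
radius_1 = 70
center_x_2 = 190
center_y_2 = 120
radius_2 = 30
center_x_3 = 190
center_y_3 = 190
py1_4 = 130
px0_5 = 170
px1_5 = 310
py1_5 = 340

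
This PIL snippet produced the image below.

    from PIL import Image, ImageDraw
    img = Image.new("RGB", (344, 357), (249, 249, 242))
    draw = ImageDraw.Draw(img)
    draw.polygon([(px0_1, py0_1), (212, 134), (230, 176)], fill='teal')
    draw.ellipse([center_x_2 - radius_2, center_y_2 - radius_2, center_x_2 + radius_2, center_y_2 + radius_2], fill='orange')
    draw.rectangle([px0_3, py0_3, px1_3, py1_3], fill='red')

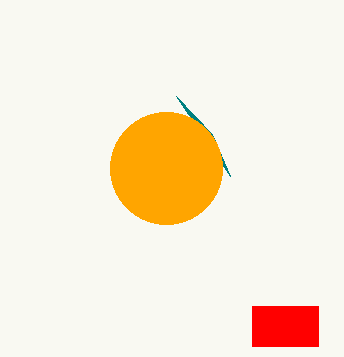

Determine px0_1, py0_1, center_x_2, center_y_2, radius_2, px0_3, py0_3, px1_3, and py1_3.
px0_1 = 176; py0_1 = 96; center_x_2 = 166; center_y_2 = 168; radius_2 = 56; px0_3 = 252; py0_3 = 306; px1_3 = 318; py1_3 = 346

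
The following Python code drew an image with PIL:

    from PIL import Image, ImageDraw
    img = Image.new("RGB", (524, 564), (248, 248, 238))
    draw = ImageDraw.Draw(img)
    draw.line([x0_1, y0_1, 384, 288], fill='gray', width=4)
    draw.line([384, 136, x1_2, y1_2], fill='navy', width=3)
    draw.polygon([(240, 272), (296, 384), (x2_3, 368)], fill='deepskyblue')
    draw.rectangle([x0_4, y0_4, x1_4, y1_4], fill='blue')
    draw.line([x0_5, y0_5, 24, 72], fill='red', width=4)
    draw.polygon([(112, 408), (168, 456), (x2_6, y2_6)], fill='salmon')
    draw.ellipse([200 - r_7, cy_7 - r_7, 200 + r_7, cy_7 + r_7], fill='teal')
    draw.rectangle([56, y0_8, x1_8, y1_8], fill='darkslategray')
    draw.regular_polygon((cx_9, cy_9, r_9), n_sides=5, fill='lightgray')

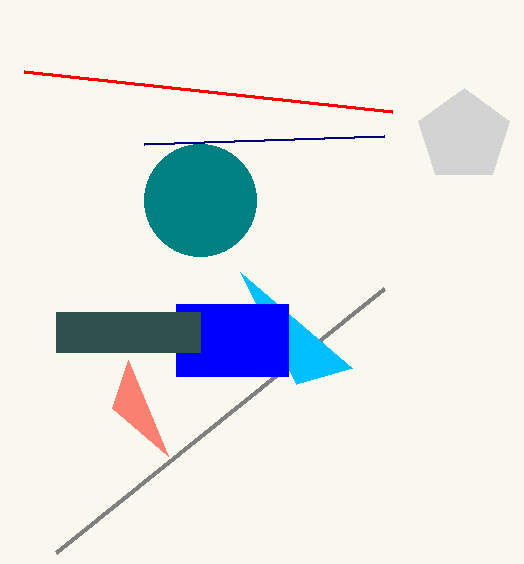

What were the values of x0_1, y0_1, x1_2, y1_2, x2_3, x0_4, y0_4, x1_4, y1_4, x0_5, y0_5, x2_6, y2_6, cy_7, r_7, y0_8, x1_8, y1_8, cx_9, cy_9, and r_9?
x0_1 = 56
y0_1 = 552
x1_2 = 144
y1_2 = 144
x2_3 = 352
x0_4 = 176
y0_4 = 304
x1_4 = 288
y1_4 = 376
x0_5 = 392
y0_5 = 112
x2_6 = 128
y2_6 = 360
cy_7 = 200
r_7 = 56
y0_8 = 312
x1_8 = 200
y1_8 = 352
cx_9 = 464
cy_9 = 136
r_9 = 48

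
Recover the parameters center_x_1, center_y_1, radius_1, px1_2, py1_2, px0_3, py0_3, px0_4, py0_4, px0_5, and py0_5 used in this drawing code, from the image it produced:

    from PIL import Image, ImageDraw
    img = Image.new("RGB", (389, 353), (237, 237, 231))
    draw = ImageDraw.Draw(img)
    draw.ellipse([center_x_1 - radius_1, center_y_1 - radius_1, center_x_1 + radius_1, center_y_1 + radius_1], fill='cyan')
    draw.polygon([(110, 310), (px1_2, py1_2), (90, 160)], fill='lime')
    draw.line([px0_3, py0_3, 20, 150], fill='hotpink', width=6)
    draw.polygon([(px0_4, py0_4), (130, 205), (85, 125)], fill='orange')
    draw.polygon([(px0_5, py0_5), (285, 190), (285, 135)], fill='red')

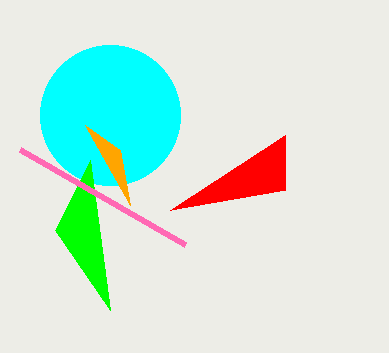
center_x_1 = 110, center_y_1 = 115, radius_1 = 70, px1_2 = 55, py1_2 = 230, px0_3 = 185, py0_3 = 245, px0_4 = 120, py0_4 = 150, px0_5 = 170, py0_5 = 210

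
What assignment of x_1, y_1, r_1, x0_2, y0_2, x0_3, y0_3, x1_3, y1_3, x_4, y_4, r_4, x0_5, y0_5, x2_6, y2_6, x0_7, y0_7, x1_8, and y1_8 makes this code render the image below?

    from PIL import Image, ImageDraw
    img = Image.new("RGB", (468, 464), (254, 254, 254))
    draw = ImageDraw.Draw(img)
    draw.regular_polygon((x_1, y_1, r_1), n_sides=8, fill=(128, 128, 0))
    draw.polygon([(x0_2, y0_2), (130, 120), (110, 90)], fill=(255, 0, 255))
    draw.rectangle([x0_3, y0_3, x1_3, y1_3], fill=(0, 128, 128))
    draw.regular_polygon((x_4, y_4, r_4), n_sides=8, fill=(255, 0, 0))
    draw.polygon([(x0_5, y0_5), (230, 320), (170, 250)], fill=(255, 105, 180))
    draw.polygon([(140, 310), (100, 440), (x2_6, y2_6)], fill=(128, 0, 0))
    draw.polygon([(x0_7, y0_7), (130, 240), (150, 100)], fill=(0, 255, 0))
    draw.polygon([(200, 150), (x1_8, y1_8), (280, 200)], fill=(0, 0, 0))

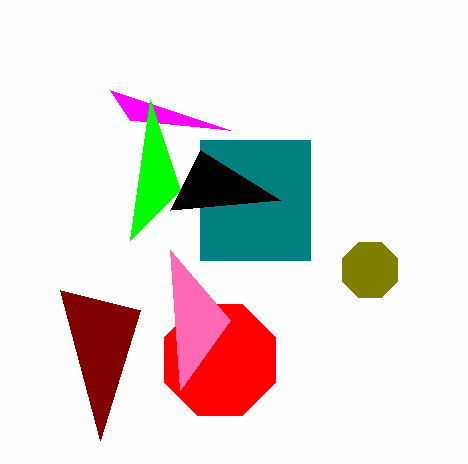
x_1 = 370; y_1 = 270; r_1 = 30; x0_2 = 230; y0_2 = 130; x0_3 = 200; y0_3 = 140; x1_3 = 310; y1_3 = 260; x_4 = 220; y_4 = 360; r_4 = 60; x0_5 = 180; y0_5 = 390; x2_6 = 60; y2_6 = 290; x0_7 = 180; y0_7 = 190; x1_8 = 170; y1_8 = 210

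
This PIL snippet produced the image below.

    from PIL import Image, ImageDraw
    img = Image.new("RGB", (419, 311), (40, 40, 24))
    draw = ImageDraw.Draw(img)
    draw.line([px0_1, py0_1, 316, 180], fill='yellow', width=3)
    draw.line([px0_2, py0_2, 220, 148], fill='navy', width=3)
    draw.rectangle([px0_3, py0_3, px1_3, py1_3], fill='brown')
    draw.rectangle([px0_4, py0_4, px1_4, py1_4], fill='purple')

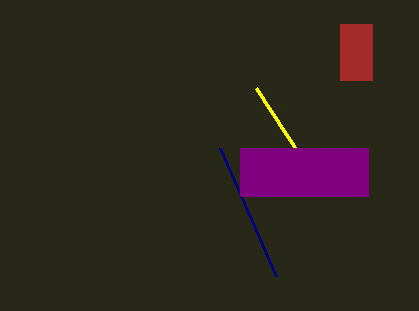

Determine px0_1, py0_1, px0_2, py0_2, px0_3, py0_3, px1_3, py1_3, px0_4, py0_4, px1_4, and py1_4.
px0_1 = 256
py0_1 = 88
px0_2 = 276
py0_2 = 276
px0_3 = 340
py0_3 = 24
px1_3 = 372
py1_3 = 80
px0_4 = 240
py0_4 = 148
px1_4 = 368
py1_4 = 196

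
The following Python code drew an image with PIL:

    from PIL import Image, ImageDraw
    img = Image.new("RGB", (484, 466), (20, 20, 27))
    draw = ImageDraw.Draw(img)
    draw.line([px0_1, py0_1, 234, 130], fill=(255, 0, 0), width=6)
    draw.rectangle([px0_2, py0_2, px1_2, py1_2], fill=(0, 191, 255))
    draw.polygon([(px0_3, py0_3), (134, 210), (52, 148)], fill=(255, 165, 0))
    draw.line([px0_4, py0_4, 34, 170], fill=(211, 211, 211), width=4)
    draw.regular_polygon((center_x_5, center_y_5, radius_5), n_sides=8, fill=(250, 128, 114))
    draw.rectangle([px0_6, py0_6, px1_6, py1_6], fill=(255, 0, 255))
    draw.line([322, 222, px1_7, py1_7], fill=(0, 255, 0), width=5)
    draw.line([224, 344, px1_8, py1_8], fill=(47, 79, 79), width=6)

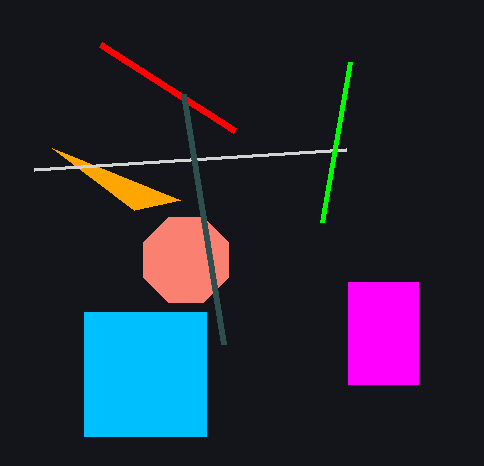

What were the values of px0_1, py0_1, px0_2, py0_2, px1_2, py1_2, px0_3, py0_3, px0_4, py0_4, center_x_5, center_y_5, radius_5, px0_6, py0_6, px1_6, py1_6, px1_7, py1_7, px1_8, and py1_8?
px0_1 = 100
py0_1 = 44
px0_2 = 84
py0_2 = 312
px1_2 = 206
py1_2 = 436
px0_3 = 180
py0_3 = 200
px0_4 = 346
py0_4 = 150
center_x_5 = 186
center_y_5 = 260
radius_5 = 46
px0_6 = 348
py0_6 = 282
px1_6 = 418
py1_6 = 384
px1_7 = 350
py1_7 = 62
px1_8 = 184
py1_8 = 94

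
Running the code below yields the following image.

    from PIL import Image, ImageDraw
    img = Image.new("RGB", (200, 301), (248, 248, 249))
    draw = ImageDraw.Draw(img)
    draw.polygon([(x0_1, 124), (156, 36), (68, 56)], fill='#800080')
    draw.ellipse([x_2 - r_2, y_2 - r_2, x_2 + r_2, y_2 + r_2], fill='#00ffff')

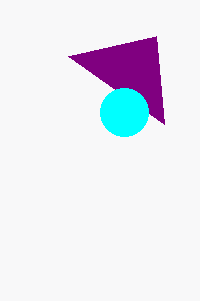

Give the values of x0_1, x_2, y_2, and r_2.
x0_1 = 164
x_2 = 124
y_2 = 112
r_2 = 24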